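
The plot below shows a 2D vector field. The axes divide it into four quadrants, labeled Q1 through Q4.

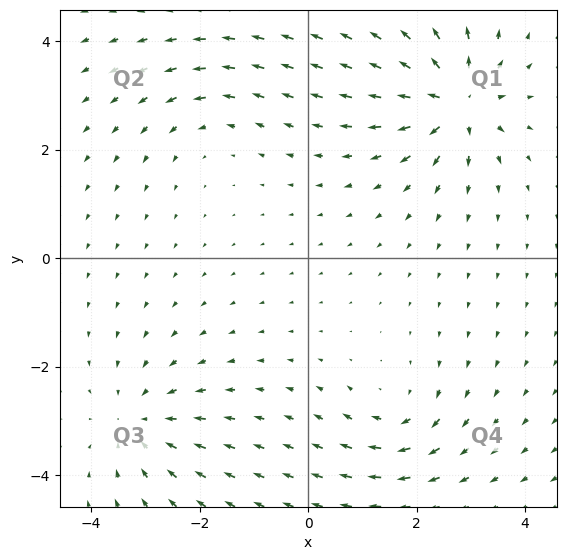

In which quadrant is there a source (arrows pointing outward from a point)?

Q1

The source sits at approximately (2.7, 2.9), which lies in quadrant Q1. The divergence there is about +7, positive as expected for a source.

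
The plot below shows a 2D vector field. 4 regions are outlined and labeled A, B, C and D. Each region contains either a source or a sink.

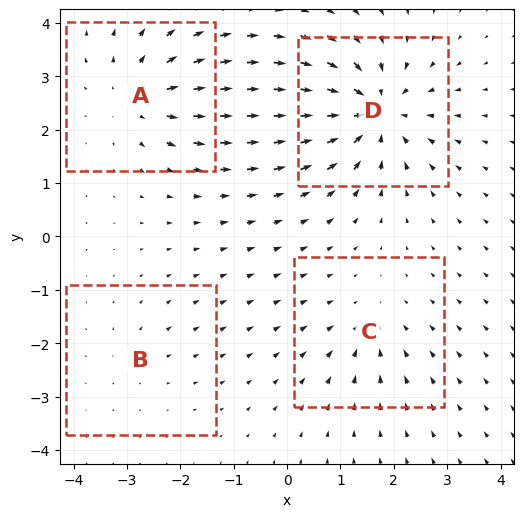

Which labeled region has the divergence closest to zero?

B

Divergence at each region's feature centre — A: about +5, B: about +2, C: about -3, D: about -7. Region B is closest to zero.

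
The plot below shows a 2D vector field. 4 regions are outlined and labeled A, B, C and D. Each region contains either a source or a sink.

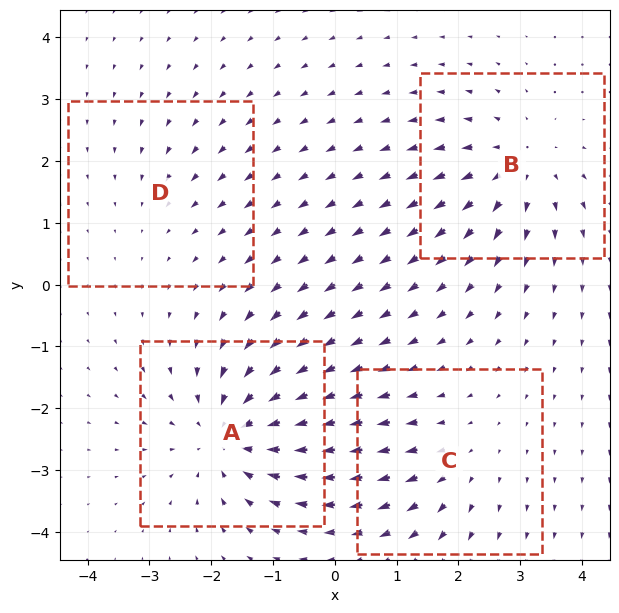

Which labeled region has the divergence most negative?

A

Divergence at each region's feature centre — A: about -6, B: about +5, C: about +3, D: about -2. Region A is most negative.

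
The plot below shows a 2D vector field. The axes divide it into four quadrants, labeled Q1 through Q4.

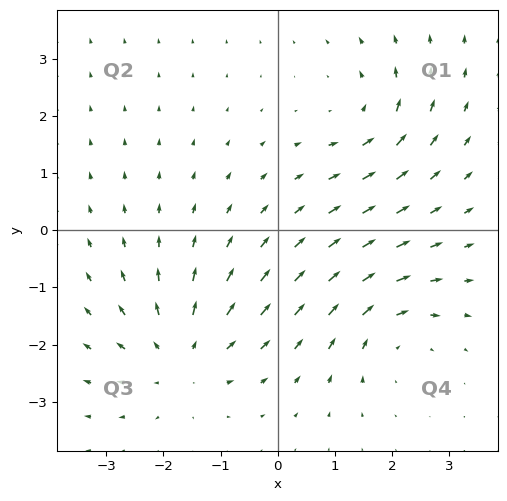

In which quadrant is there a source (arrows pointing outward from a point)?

The source sits at approximately (-1.7, -2.2), which lies in quadrant Q3. The divergence there is about +4, positive as expected for a source.

Q3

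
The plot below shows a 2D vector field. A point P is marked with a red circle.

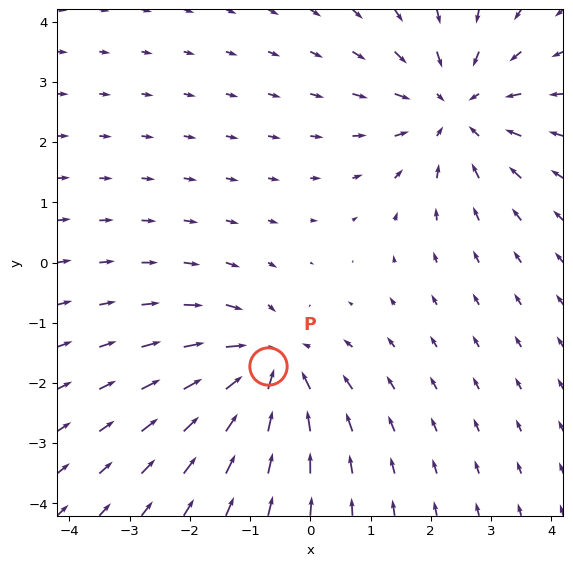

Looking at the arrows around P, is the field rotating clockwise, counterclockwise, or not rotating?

not rotating

Near P at (-0.7, -1.7) the arrows show no circulation. The curl there is ≈0.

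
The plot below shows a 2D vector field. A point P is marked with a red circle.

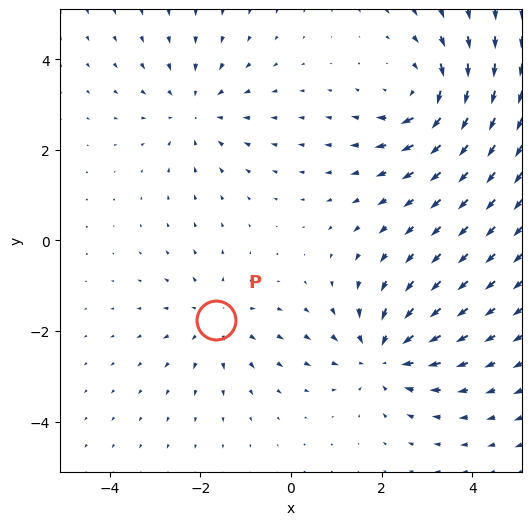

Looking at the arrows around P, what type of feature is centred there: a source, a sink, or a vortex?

At P (-1.6, -1.8) the arrows spread outward. Divergence about +3, curl ≈0 — positive divergence with near-zero curl is a source.

source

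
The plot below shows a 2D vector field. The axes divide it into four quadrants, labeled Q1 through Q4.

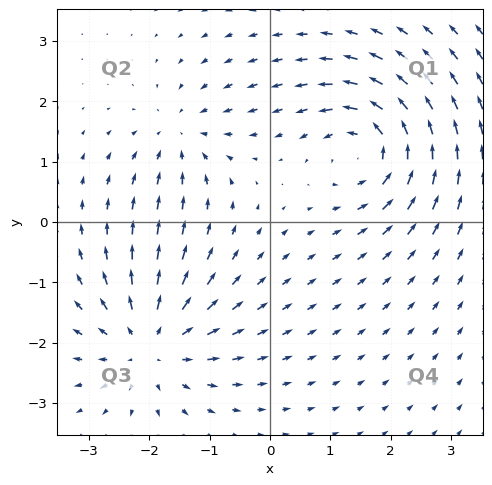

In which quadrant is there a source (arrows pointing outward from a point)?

Q3

The source sits at approximately (-2.0, -2.0), which lies in quadrant Q3. The divergence there is about +5, positive as expected for a source.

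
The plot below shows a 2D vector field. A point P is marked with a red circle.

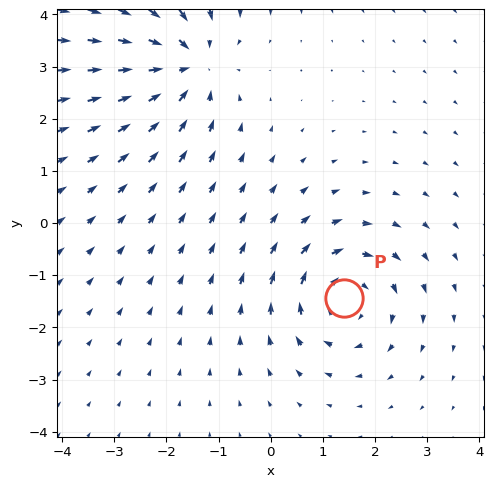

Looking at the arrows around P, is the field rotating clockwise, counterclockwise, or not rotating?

clockwise

Near P at (1.4, -1.4) the arrows circulate clockwise. The curl (z-component) there is about -3; negative curl means clockwise rotation.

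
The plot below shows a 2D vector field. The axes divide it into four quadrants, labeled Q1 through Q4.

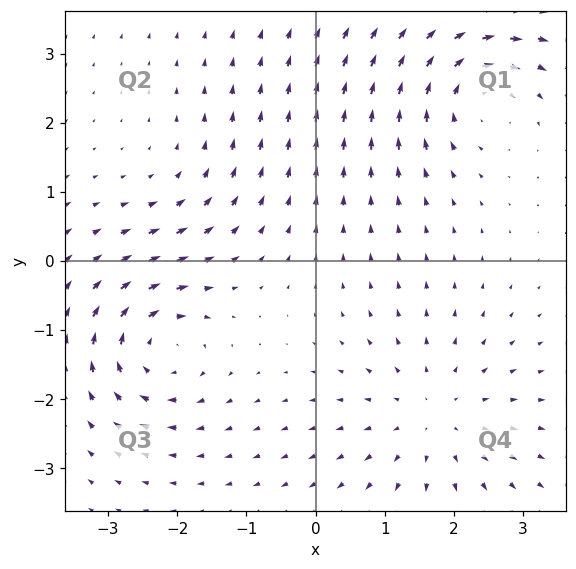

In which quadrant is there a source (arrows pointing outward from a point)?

The source sits at approximately (1.7, -2.2), which lies in quadrant Q4. The divergence there is about +4, positive as expected for a source.

Q4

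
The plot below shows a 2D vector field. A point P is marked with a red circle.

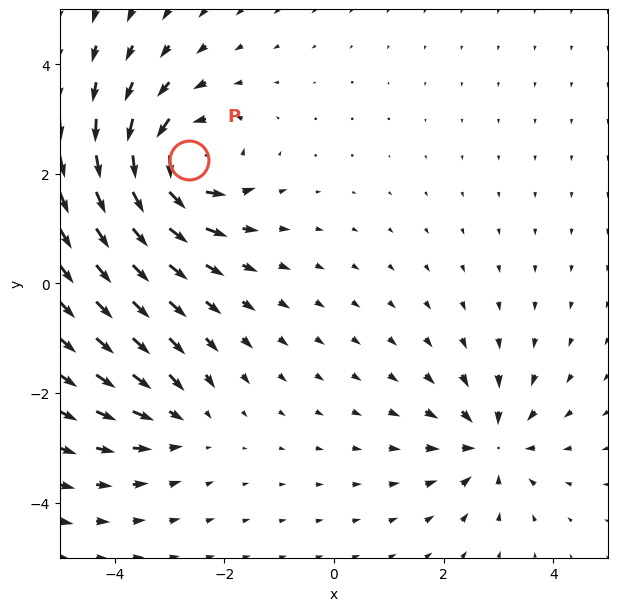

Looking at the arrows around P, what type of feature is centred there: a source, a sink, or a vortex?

At P (-2.6, 2.3) the arrows circulate counterclockwise. Divergence ≈0, curl about +6 — near-zero divergence with nonzero curl is a vortex.

vortex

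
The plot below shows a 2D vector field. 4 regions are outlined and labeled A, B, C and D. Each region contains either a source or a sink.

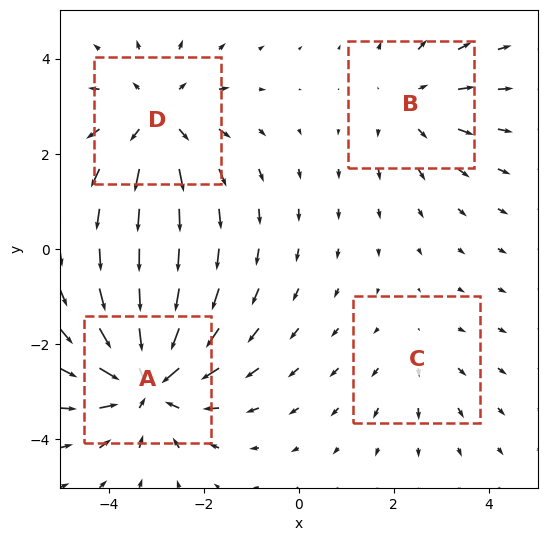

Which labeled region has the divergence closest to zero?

Divergence at each region's feature centre — A: about -6, B: about +3, C: about +2, D: about +4. Region C is closest to zero.

C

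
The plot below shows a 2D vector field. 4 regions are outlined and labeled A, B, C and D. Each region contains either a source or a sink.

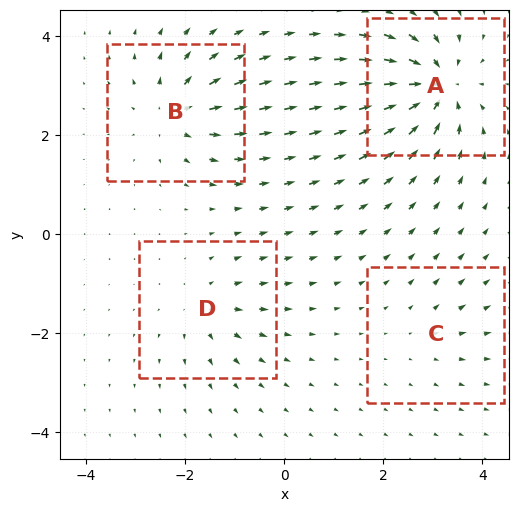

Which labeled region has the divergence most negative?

A

Divergence at each region's feature centre — A: about -9, B: about +6, C: about +2, D: about +4. Region A is most negative.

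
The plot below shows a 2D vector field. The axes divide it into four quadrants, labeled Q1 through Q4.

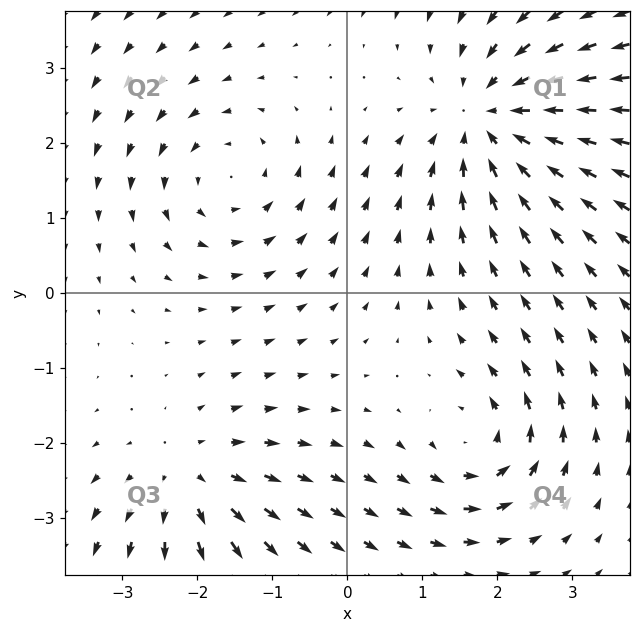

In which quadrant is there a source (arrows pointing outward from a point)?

The source sits at approximately (-2.1, -2.5), which lies in quadrant Q3. The divergence there is about +4, positive as expected for a source.

Q3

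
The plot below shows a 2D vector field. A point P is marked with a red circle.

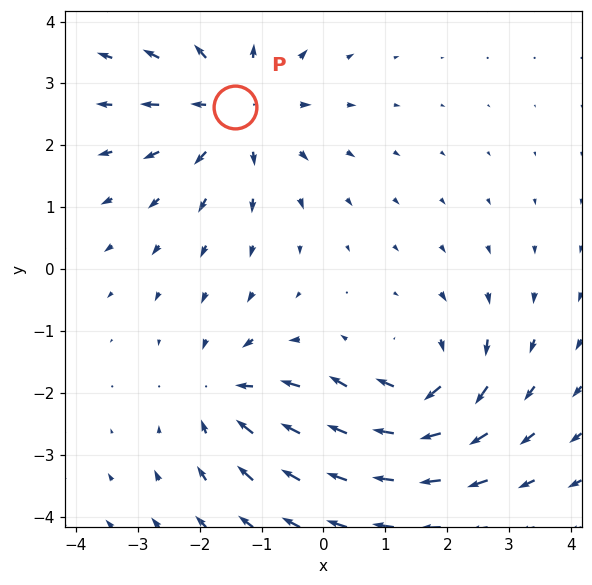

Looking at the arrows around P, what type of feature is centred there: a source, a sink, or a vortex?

source

At P (-1.4, 2.6) the arrows spread outward. Divergence about +4, curl ≈0 — positive divergence with near-zero curl is a source.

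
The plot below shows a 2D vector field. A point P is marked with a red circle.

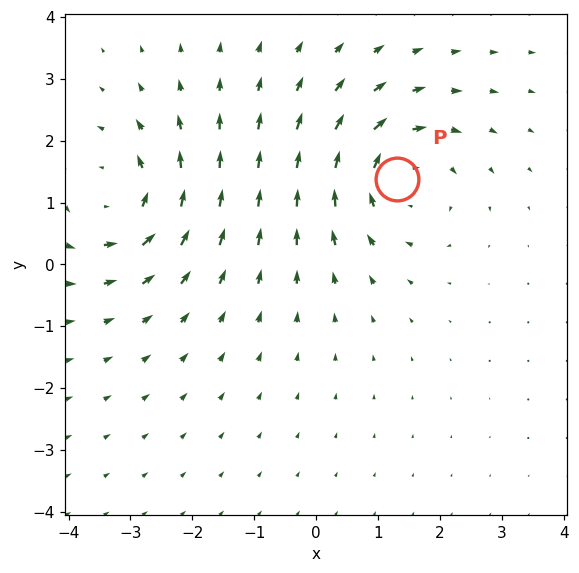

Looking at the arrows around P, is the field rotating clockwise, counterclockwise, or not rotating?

clockwise

Near P at (1.3, 1.4) the arrows circulate clockwise. The curl (z-component) there is about -5; negative curl means clockwise rotation.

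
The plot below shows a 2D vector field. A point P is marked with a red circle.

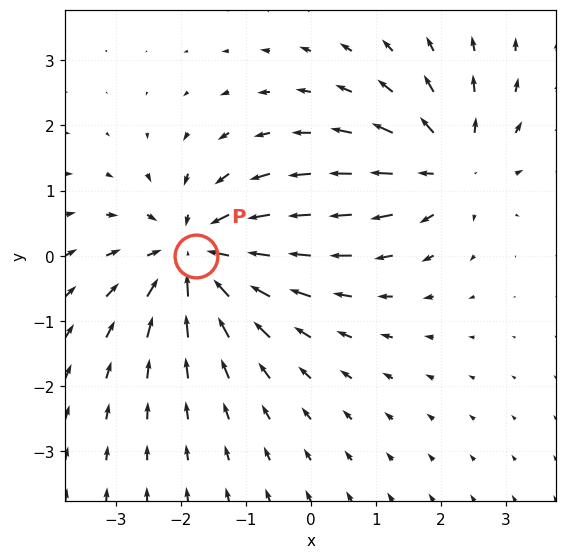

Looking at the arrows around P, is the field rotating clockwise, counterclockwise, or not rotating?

not rotating

Near P at (-1.8, -0.0) the arrows show no circulation. The curl there is ≈0.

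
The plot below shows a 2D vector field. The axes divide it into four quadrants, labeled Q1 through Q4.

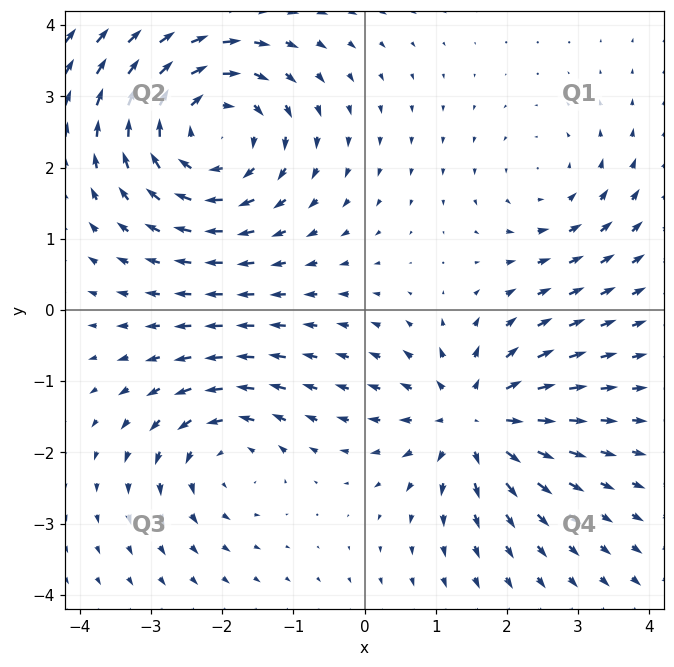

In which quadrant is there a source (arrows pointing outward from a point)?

The source sits at approximately (1.5, -1.5), which lies in quadrant Q4. The divergence there is about +4, positive as expected for a source.

Q4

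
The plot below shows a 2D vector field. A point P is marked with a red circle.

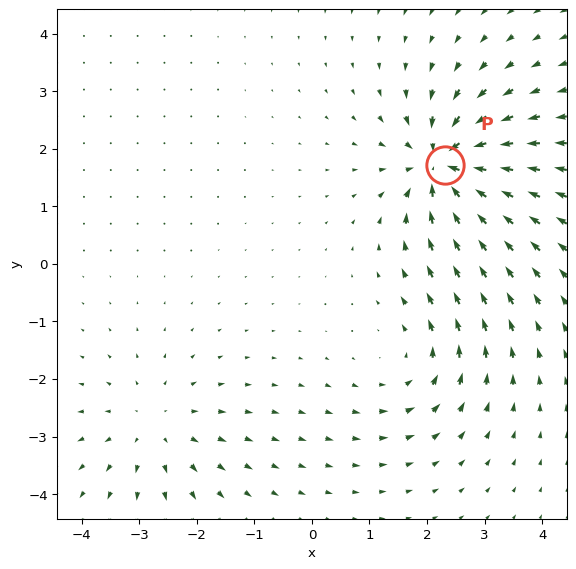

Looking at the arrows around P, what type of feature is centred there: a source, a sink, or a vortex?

At P (2.3, 1.7) the arrows converge inward. Divergence about -7, curl ≈0 — negative divergence with near-zero curl is a sink.

sink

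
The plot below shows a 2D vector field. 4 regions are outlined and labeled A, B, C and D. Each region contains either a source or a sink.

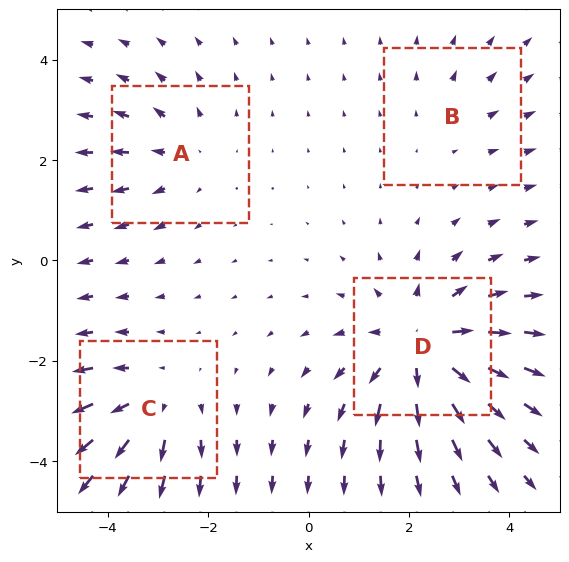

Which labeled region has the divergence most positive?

Divergence at each region's feature centre — A: about +3, B: about +2, C: about +4, D: about +6. Region D is most positive.

D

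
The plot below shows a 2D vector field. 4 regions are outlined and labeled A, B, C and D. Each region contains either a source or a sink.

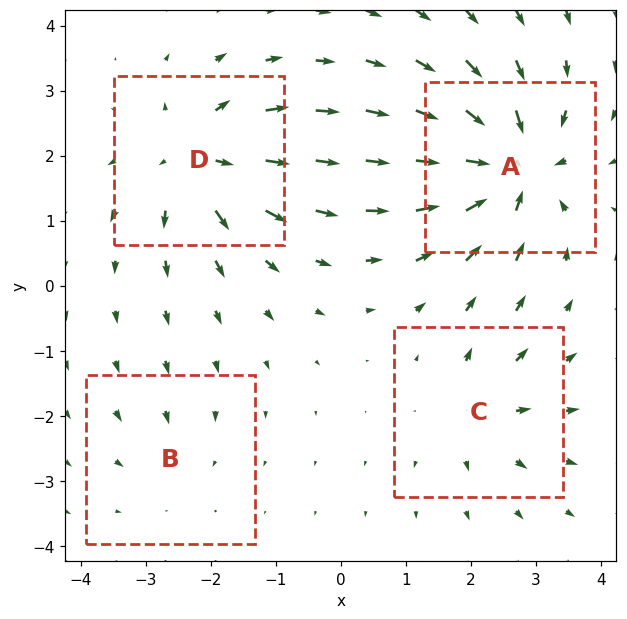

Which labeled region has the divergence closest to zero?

Divergence at each region's feature centre — A: about -9, B: about -2, C: about +4, D: about +6. Region B is closest to zero.

B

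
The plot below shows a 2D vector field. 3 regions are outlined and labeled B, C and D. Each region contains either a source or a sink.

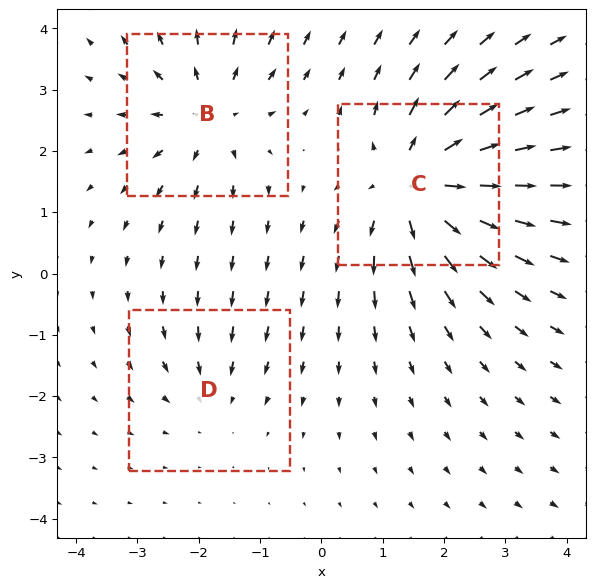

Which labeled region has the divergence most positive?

Divergence at each region's feature centre — B: about +3, C: about +5, D: about -2. Region C is most positive.

C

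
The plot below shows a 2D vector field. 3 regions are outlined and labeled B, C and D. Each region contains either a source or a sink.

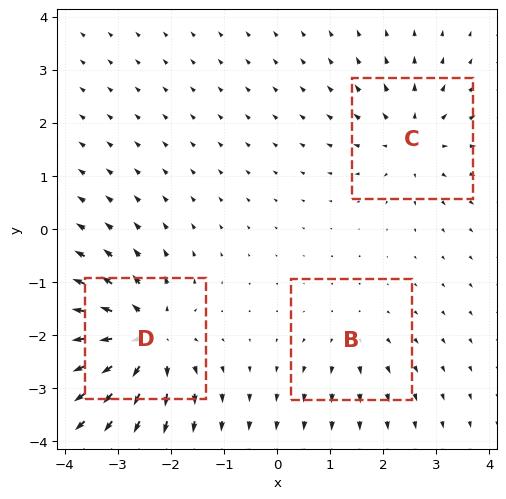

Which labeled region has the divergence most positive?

Divergence at each region's feature centre — B: about +2, C: about +4, D: about +6. Region D is most positive.

D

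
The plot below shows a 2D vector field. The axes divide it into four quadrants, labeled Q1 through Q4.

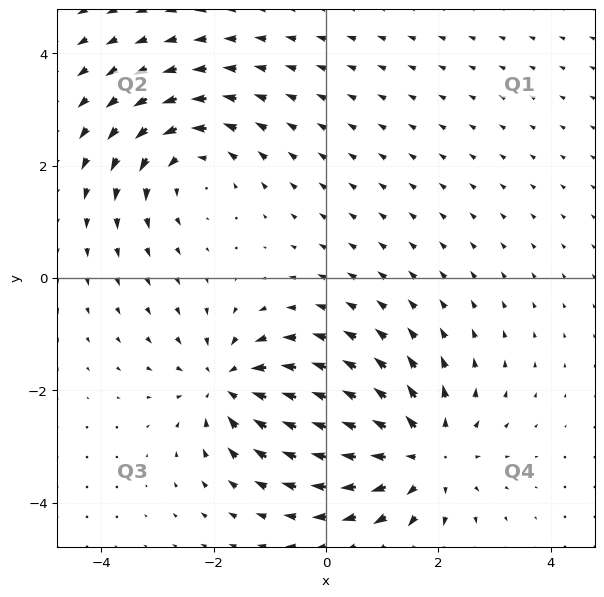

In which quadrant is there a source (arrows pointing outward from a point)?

The source sits at approximately (1.7, -3.1), which lies in quadrant Q4. The divergence there is about +4, positive as expected for a source.

Q4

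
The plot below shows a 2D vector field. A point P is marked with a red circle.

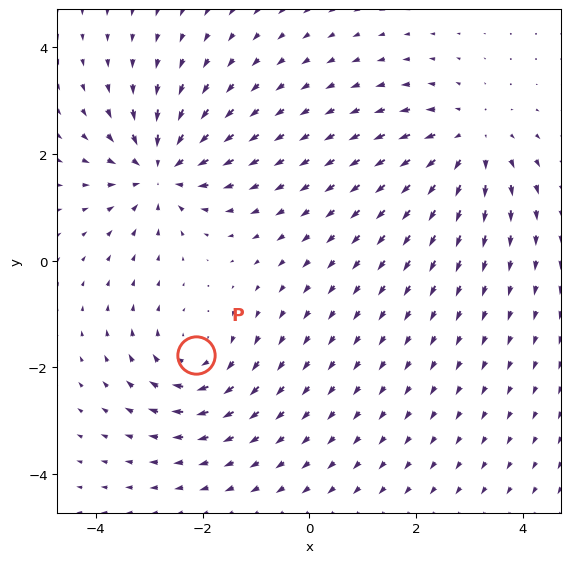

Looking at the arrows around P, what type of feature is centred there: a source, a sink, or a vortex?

vortex

At P (-2.1, -1.8) the arrows circulate clockwise. Divergence ≈0, curl about -4 — near-zero divergence with nonzero curl is a vortex.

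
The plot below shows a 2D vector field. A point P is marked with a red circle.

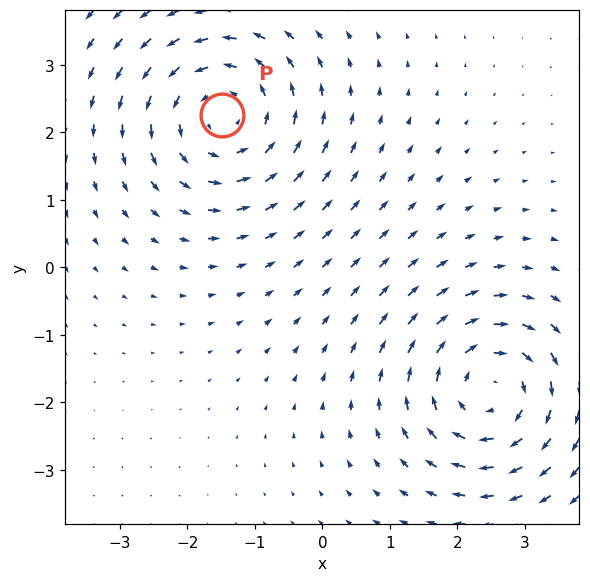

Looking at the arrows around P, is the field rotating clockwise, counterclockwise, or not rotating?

counterclockwise

Near P at (-1.5, 2.2) the arrows circulate counterclockwise. The curl (z-component) there is about +3; positive curl means counterclockwise rotation.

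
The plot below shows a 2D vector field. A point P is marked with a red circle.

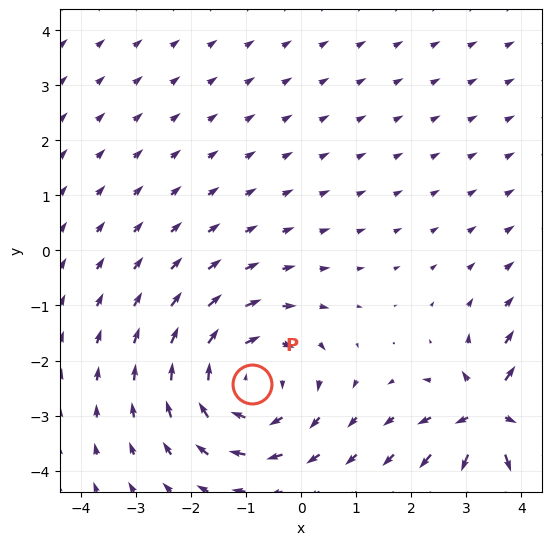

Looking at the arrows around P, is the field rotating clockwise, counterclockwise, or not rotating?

clockwise

Near P at (-0.9, -2.4) the arrows circulate clockwise. The curl (z-component) there is about -3; negative curl means clockwise rotation.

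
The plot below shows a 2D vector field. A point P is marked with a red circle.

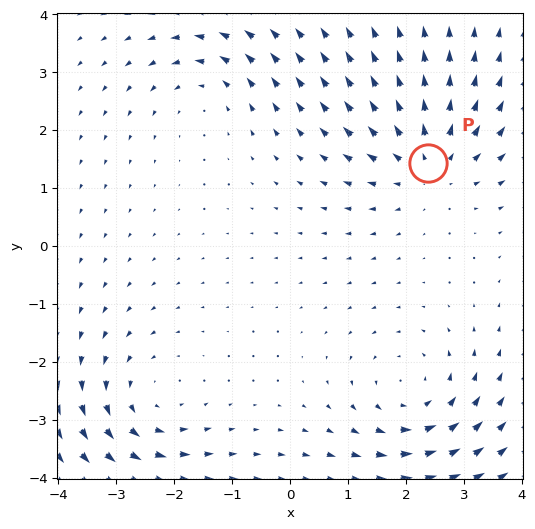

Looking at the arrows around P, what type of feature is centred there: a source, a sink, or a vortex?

source

At P (2.4, 1.4) the arrows spread outward. Divergence about +4, curl ≈0 — positive divergence with near-zero curl is a source.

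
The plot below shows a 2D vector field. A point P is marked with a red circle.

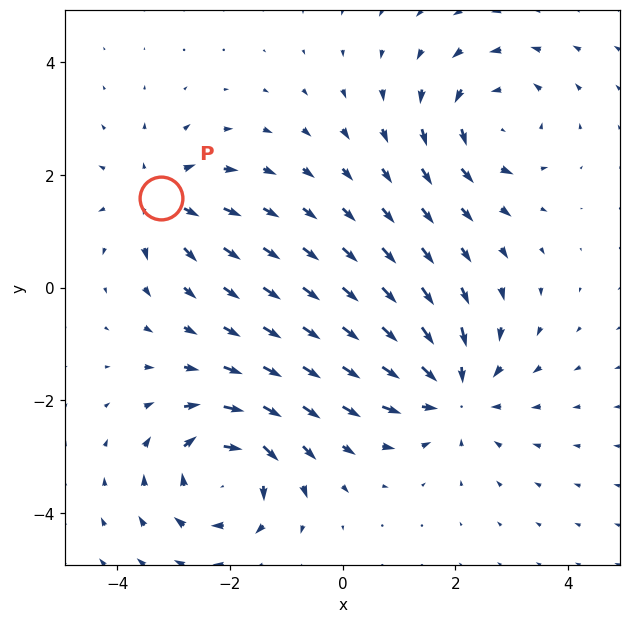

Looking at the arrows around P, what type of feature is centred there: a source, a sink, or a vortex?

source

At P (-3.2, 1.6) the arrows spread outward. Divergence about +4, curl ≈0 — positive divergence with near-zero curl is a source.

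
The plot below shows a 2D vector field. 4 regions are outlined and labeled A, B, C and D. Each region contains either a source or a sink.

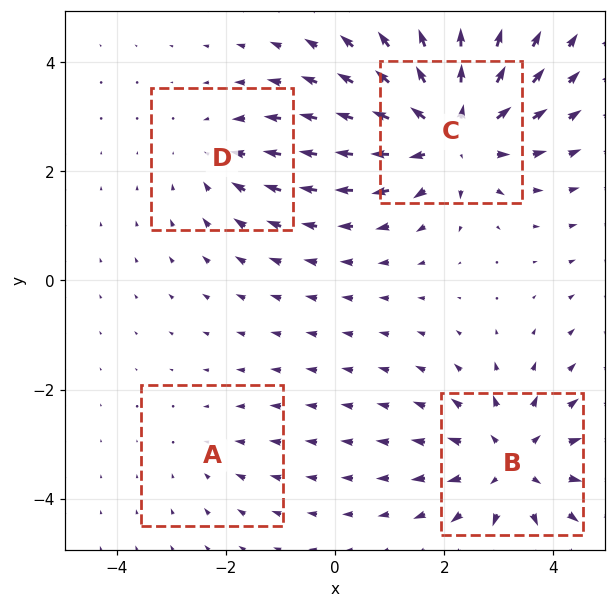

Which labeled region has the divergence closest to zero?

Divergence at each region's feature centre — A: about -2, B: about +5, C: about +6, D: about -3. Region A is closest to zero.

A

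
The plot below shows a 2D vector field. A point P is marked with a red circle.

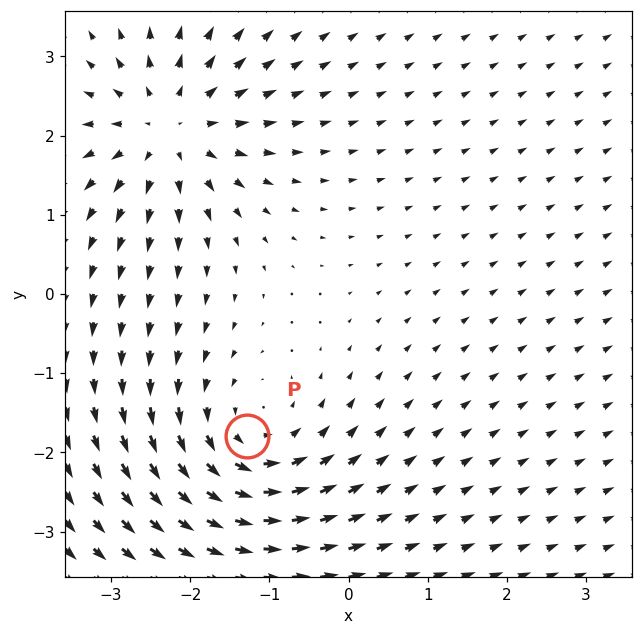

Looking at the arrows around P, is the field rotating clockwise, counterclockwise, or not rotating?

Near P at (-1.3, -1.8) the arrows circulate counterclockwise. The curl (z-component) there is about +3; positive curl means counterclockwise rotation.

counterclockwise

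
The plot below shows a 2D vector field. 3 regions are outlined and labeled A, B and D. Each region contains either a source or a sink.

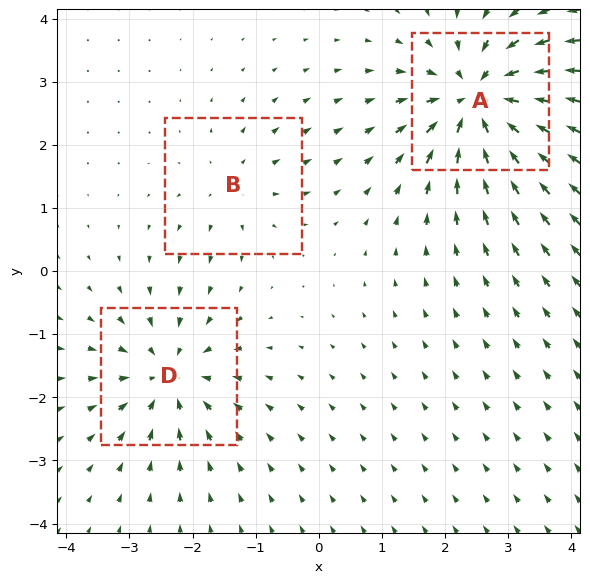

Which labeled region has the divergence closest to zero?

B

Divergence at each region's feature centre — A: about -6, B: about +2, D: about -4. Region B is closest to zero.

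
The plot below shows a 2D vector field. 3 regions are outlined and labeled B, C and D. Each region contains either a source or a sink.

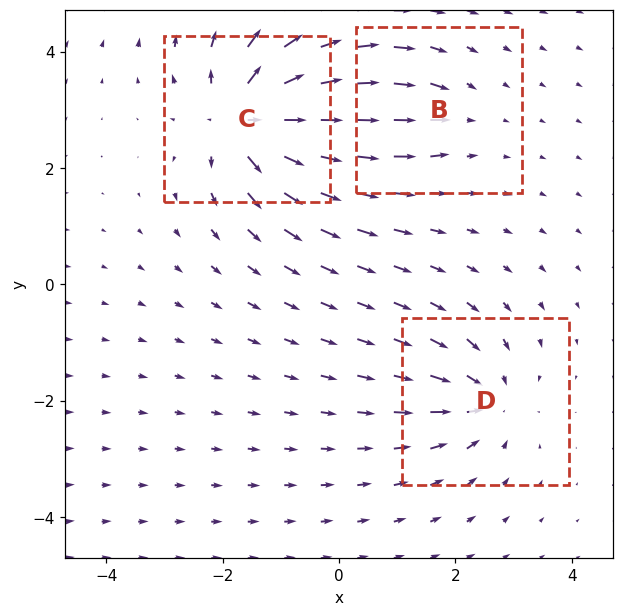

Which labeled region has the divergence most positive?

C

Divergence at each region's feature centre — B: about -2, C: about +6, D: about -4. Region C is most positive.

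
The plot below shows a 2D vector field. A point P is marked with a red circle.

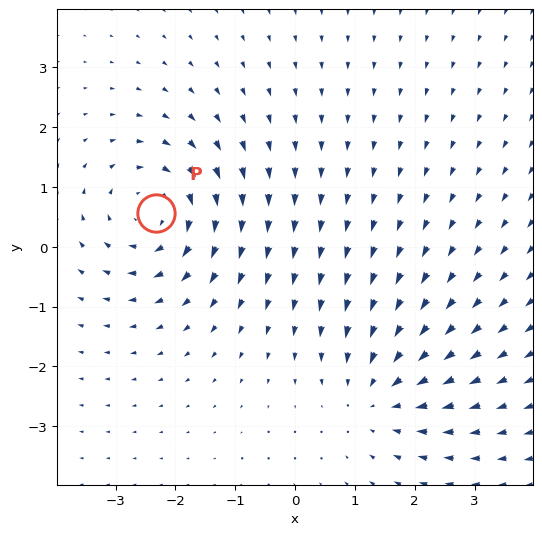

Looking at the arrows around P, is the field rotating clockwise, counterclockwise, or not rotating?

clockwise

Near P at (-2.3, 0.6) the arrows circulate clockwise. The curl (z-component) there is about -4; negative curl means clockwise rotation.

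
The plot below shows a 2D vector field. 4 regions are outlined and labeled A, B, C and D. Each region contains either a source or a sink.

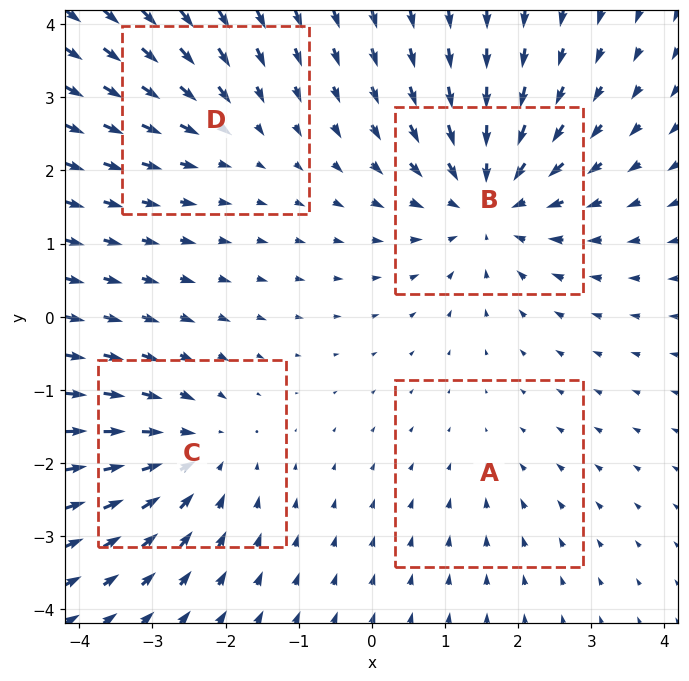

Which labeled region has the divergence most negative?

B

Divergence at each region's feature centre — A: about -2, B: about -6, C: about -4, D: about -3. Region B is most negative.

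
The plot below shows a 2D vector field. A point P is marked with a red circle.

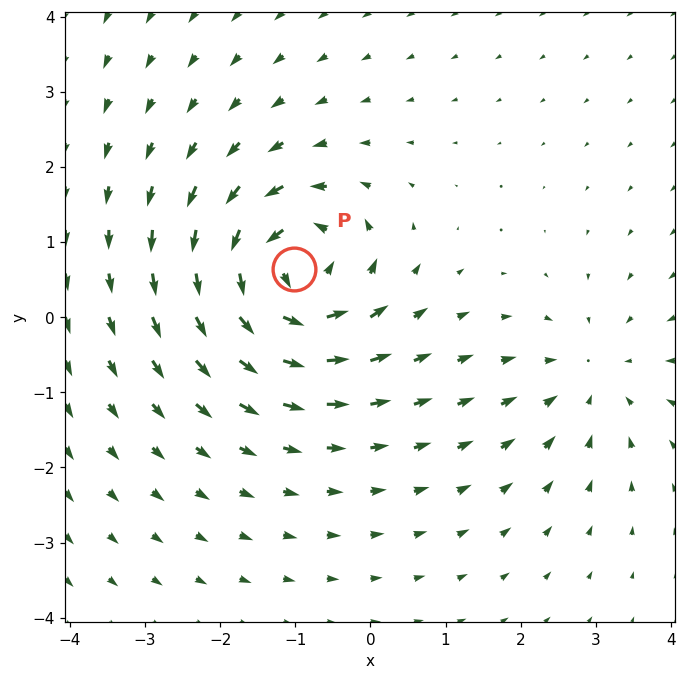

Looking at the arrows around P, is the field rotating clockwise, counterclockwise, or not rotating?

Near P at (-1.0, 0.6) the arrows circulate counterclockwise. The curl (z-component) there is about +6; positive curl means counterclockwise rotation.

counterclockwise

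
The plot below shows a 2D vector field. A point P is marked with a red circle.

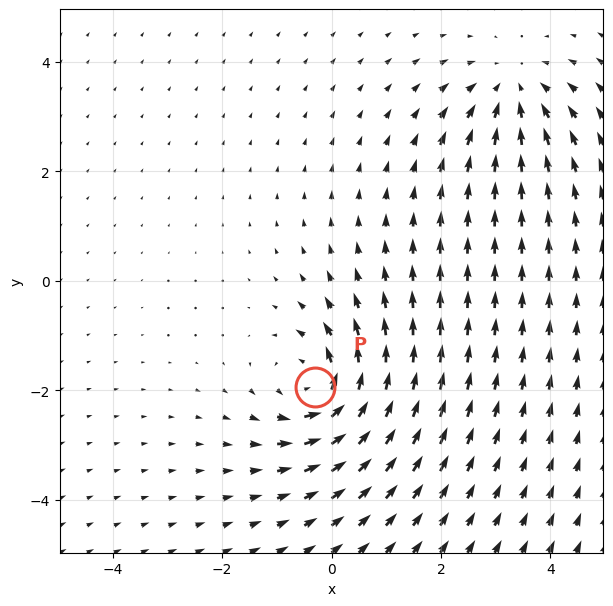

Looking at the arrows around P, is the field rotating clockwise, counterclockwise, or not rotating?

Near P at (-0.3, -1.9) the arrows circulate counterclockwise. The curl (z-component) there is about +5; positive curl means counterclockwise rotation.

counterclockwise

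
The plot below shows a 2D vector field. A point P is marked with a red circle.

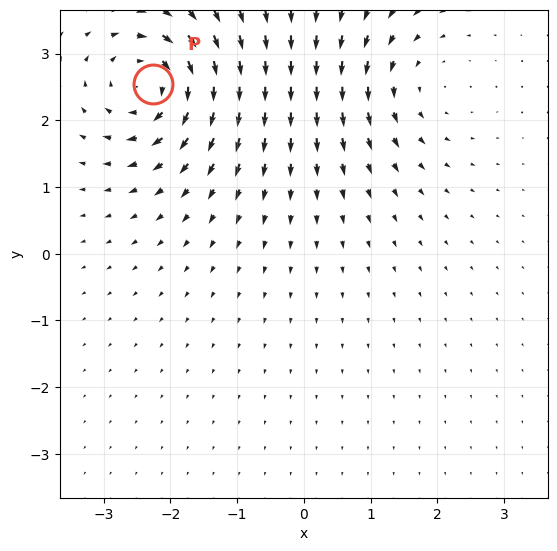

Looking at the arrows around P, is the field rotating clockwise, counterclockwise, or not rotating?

clockwise

Near P at (-2.3, 2.5) the arrows circulate clockwise. The curl (z-component) there is about -6; negative curl means clockwise rotation.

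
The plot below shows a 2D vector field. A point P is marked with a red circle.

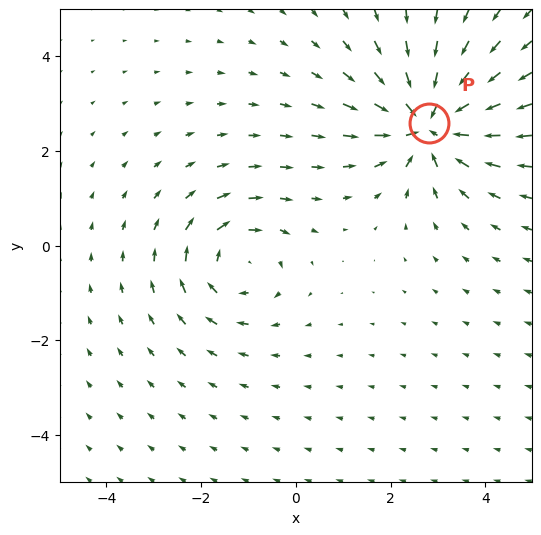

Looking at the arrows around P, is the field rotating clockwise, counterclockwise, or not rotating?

not rotating

Near P at (2.8, 2.6) the arrows show no circulation. The curl there is ≈0.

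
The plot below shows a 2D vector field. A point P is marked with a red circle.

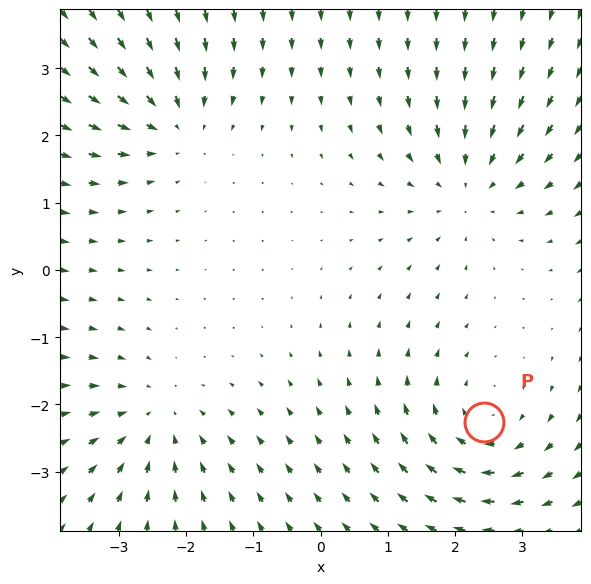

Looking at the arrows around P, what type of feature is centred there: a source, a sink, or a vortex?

At P (2.4, -2.3) the arrows circulate clockwise. Divergence ≈0, curl about -5 — near-zero divergence with nonzero curl is a vortex.

vortex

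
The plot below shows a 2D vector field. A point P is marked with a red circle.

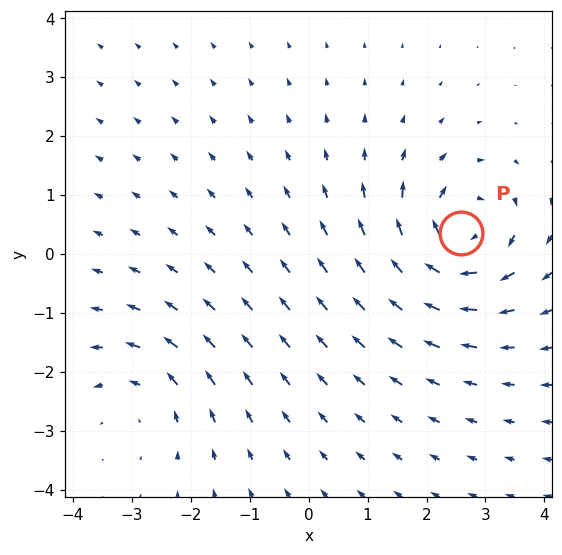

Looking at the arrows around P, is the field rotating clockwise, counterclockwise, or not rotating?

clockwise

Near P at (2.6, 0.3) the arrows circulate clockwise. The curl (z-component) there is about -5; negative curl means clockwise rotation.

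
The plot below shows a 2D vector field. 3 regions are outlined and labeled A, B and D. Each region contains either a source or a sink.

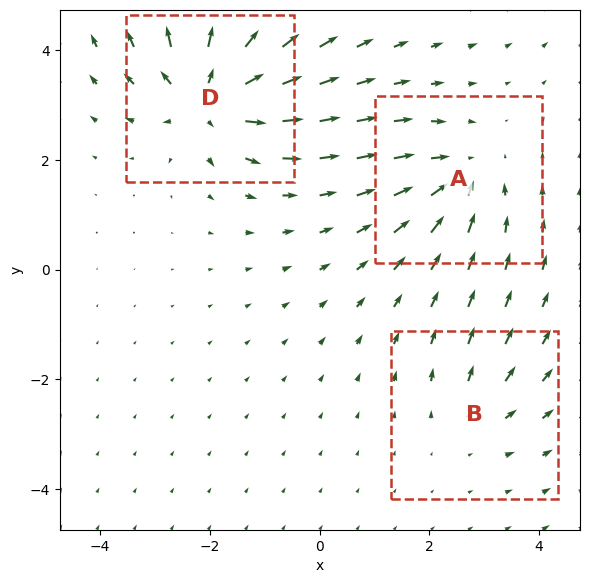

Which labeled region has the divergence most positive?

D

Divergence at each region's feature centre — A: about -3, B: about +2, D: about +5. Region D is most positive.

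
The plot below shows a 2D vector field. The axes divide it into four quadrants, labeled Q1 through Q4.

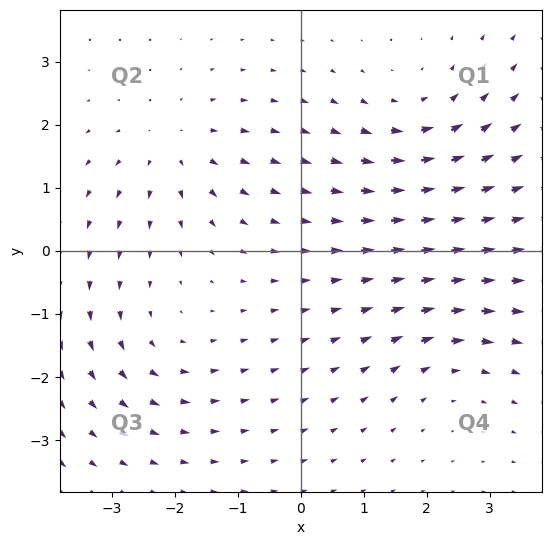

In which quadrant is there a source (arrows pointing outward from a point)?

Q2

The source sits at approximately (-2.0, 1.7), which lies in quadrant Q2. The divergence there is about +4, positive as expected for a source.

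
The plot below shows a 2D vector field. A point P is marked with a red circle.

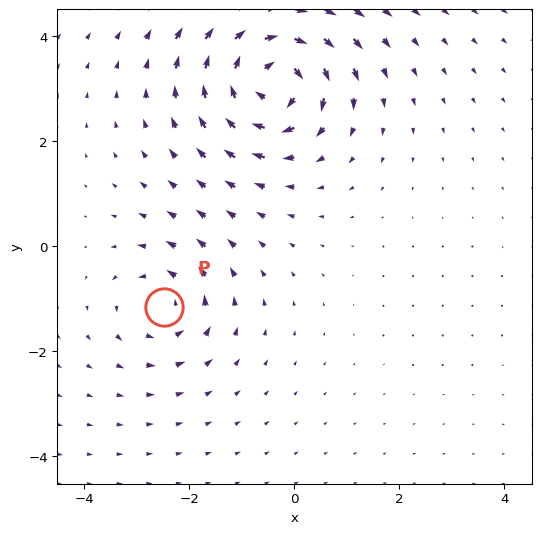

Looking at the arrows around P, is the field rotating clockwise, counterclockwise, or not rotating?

Near P at (-2.5, -1.2) the arrows circulate counterclockwise. The curl (z-component) there is about +3; positive curl means counterclockwise rotation.

counterclockwise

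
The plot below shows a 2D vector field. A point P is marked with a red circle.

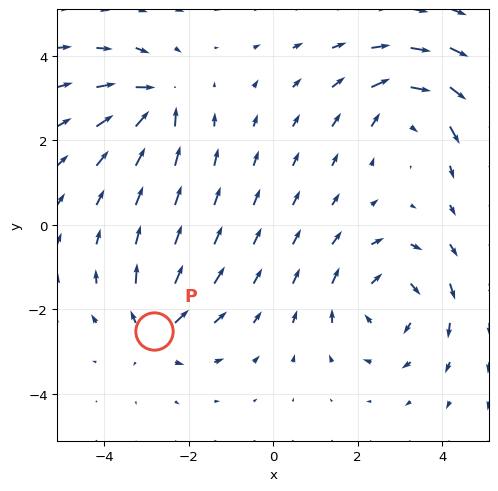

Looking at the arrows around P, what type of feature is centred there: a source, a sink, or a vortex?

At P (-2.8, -2.5) the arrows spread outward. Divergence about +4, curl ≈0 — positive divergence with near-zero curl is a source.

source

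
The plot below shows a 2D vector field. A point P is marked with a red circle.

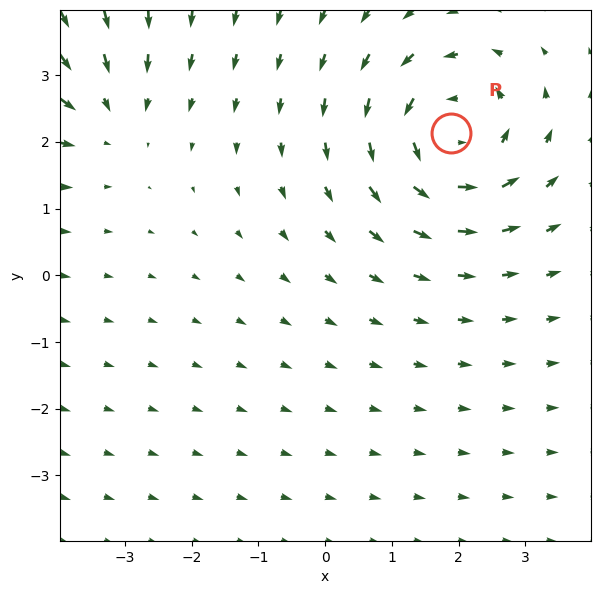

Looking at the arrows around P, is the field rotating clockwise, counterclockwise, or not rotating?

Near P at (1.9, 2.1) the arrows circulate counterclockwise. The curl (z-component) there is about +5; positive curl means counterclockwise rotation.

counterclockwise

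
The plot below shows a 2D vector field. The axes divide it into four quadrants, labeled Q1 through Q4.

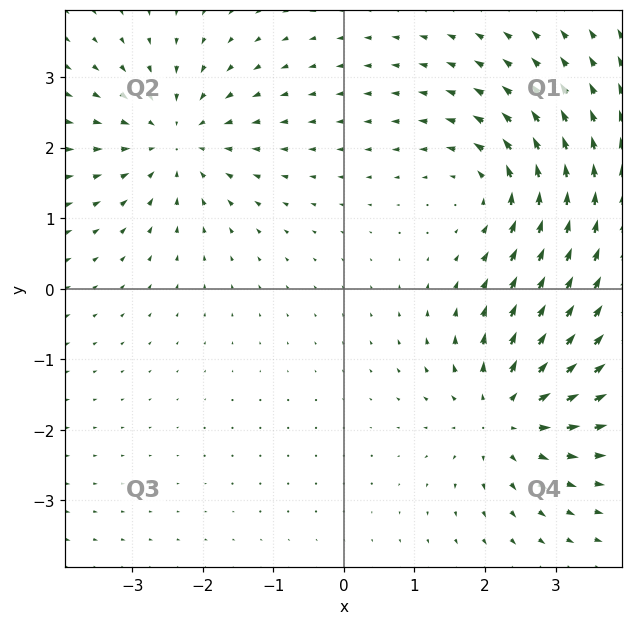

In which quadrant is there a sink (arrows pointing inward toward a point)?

Q2

The sink sits at approximately (-2.4, 2.1), which lies in quadrant Q2. The divergence there is about -4, negative as expected for a sink.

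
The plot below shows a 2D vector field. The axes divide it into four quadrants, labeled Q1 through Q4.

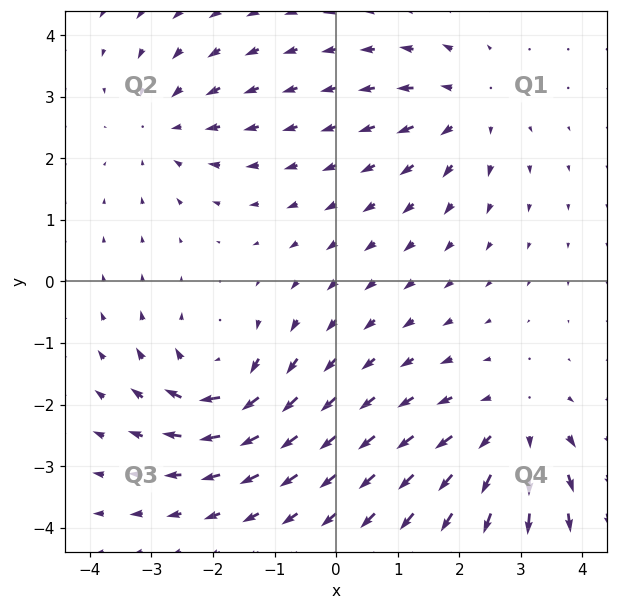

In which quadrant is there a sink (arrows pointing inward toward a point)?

The sink sits at approximately (-2.8, 2.5), which lies in quadrant Q2. The divergence there is about -3, negative as expected for a sink.

Q2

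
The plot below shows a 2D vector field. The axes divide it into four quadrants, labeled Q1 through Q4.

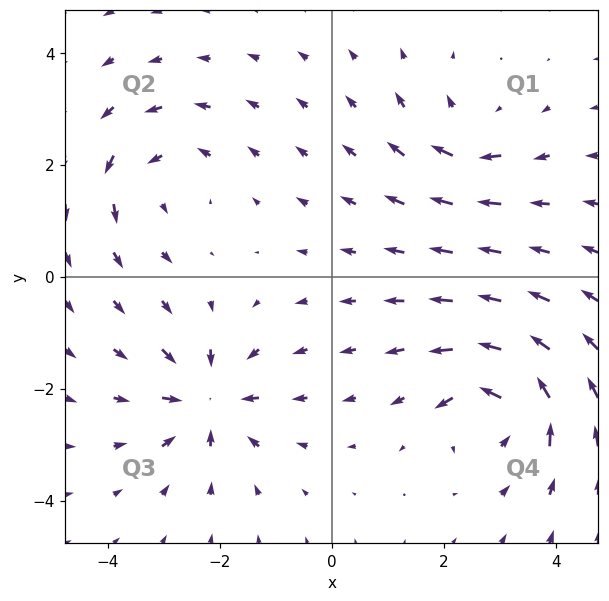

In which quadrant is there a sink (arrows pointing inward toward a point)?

The sink sits at approximately (-2.2, -2.2), which lies in quadrant Q3. The divergence there is about -6, negative as expected for a sink.

Q3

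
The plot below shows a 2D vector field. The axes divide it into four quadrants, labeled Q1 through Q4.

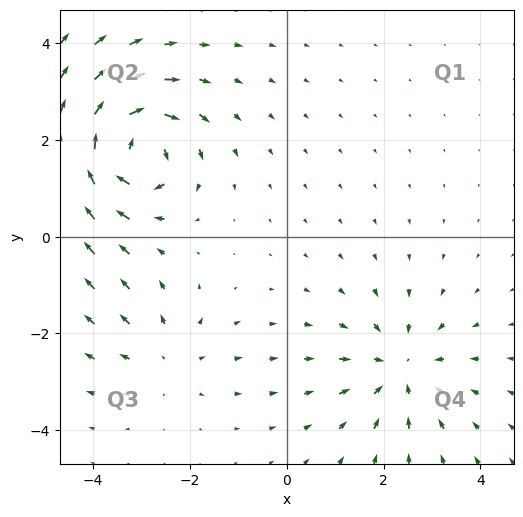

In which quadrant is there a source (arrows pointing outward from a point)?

Q3

The source sits at approximately (-2.5, -2.5), which lies in quadrant Q3. The divergence there is about +2, positive as expected for a source.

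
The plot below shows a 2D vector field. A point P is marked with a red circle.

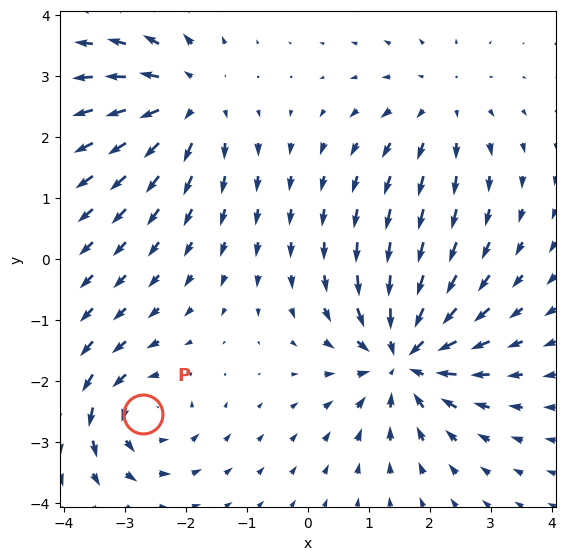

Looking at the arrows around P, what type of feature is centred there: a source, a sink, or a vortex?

At P (-2.7, -2.6) the arrows circulate counterclockwise. Divergence ≈0, curl about +4 — near-zero divergence with nonzero curl is a vortex.

vortex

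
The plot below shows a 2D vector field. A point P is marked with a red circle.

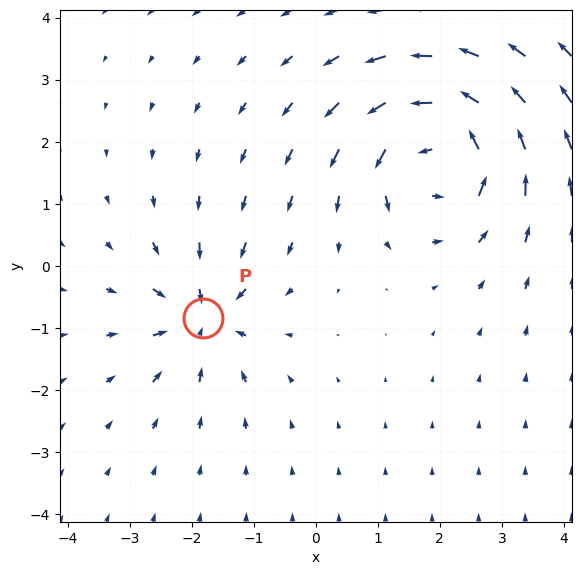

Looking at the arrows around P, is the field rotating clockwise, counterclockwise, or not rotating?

Near P at (-1.8, -0.8) the arrows show no circulation. The curl there is ≈0.

not rotating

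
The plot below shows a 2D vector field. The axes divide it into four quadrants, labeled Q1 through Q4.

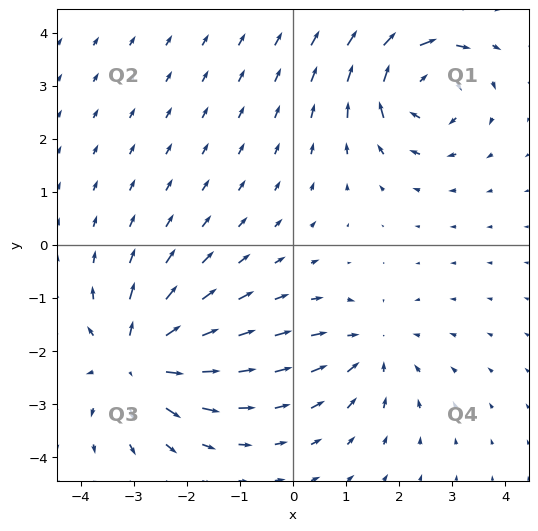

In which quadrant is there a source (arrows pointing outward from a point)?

The source sits at approximately (-2.9, -2.2), which lies in quadrant Q3. The divergence there is about +5, positive as expected for a source.

Q3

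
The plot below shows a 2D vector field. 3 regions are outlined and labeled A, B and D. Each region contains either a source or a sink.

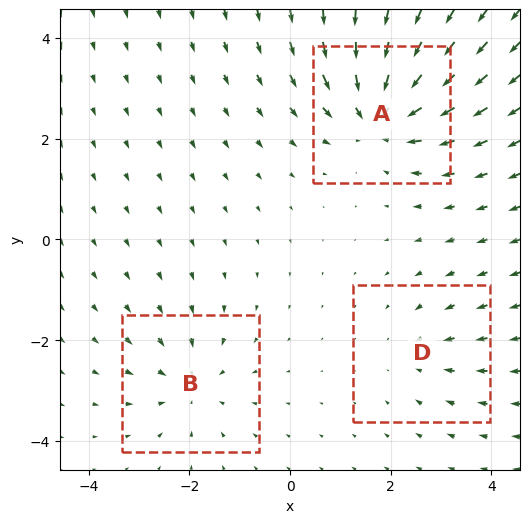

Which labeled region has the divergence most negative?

Divergence at each region's feature centre — A: about -5, B: about -3, D: about -2. Region A is most negative.

A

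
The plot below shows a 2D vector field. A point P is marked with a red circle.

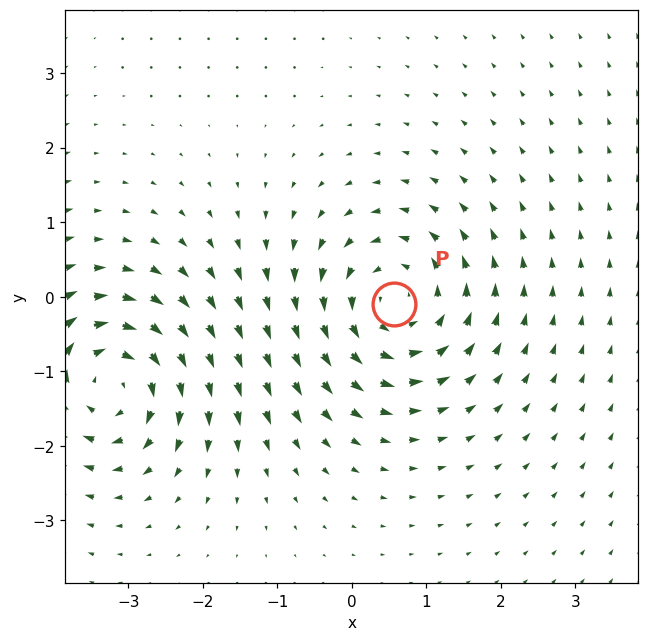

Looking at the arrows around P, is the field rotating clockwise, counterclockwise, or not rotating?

Near P at (0.6, -0.1) the arrows circulate counterclockwise. The curl (z-component) there is about +4; positive curl means counterclockwise rotation.

counterclockwise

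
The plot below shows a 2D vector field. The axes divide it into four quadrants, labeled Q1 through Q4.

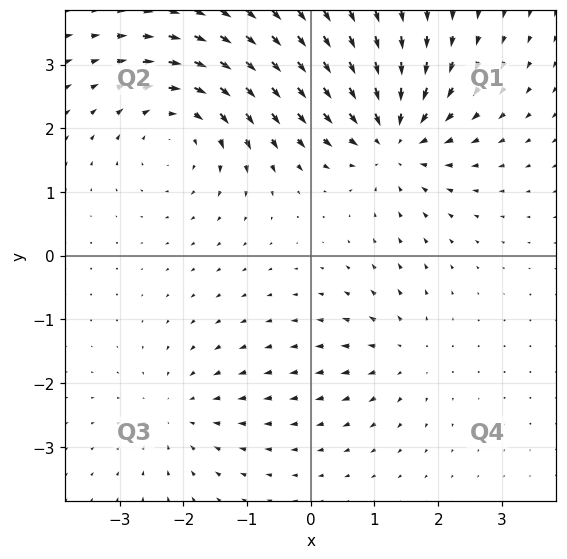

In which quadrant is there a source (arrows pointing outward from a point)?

Q4

The source sits at approximately (1.4, -1.5), which lies in quadrant Q4. The divergence there is about +3, positive as expected for a source.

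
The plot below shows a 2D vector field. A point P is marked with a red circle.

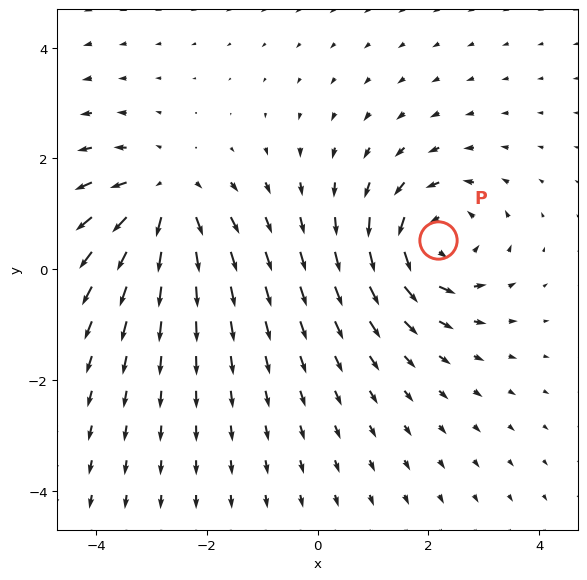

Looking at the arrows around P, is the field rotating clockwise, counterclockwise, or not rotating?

Near P at (2.2, 0.5) the arrows circulate counterclockwise. The curl (z-component) there is about +4; positive curl means counterclockwise rotation.

counterclockwise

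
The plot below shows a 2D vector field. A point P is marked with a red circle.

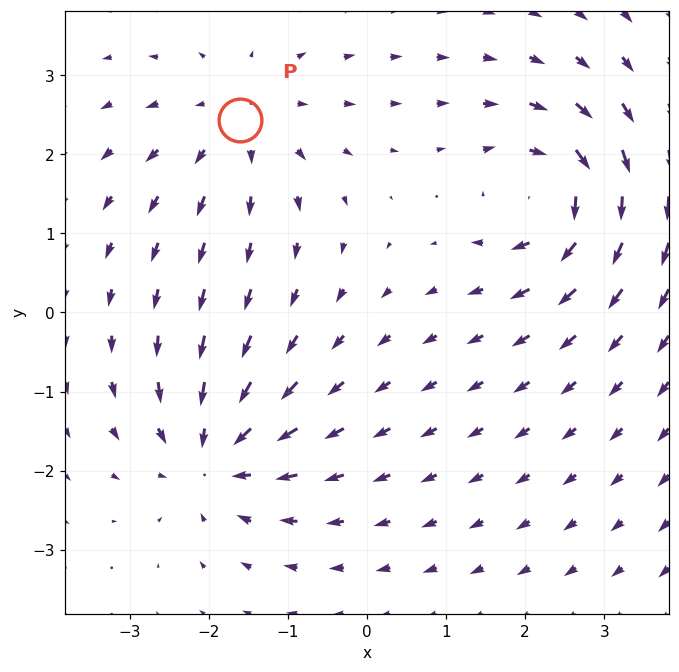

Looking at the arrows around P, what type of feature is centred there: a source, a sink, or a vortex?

At P (-1.6, 2.4) the arrows spread outward. Divergence about +3, curl ≈0 — positive divergence with near-zero curl is a source.

source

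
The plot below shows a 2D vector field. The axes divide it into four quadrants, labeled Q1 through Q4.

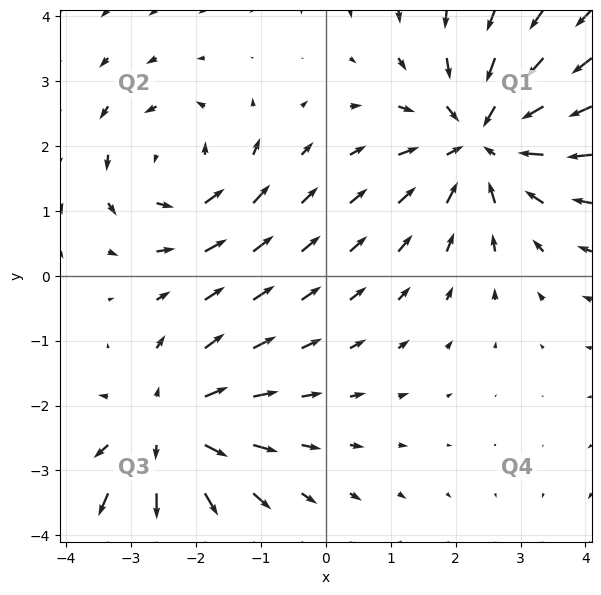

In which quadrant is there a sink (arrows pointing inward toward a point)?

Q1

The sink sits at approximately (2.4, 2.1), which lies in quadrant Q1. The divergence there is about -4, negative as expected for a sink.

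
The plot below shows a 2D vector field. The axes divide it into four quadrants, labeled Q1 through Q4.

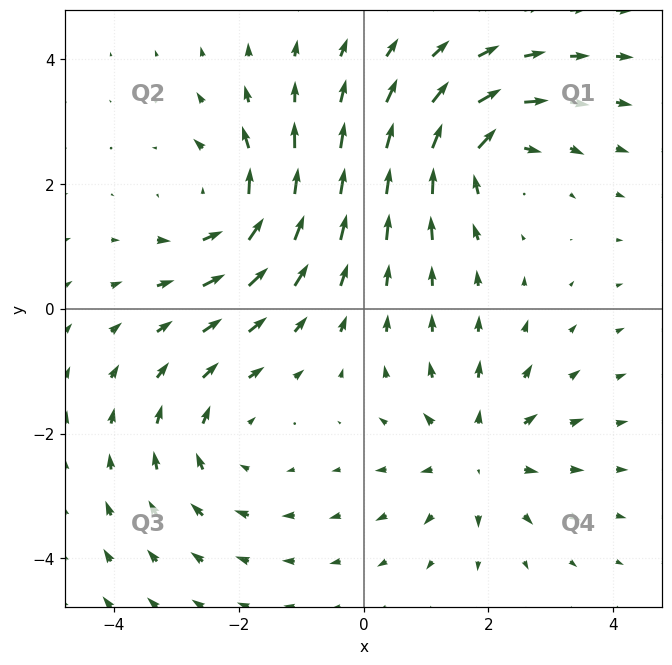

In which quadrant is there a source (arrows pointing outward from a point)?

Q4

The source sits at approximately (1.8, -2.3), which lies in quadrant Q4. The divergence there is about +3, positive as expected for a source.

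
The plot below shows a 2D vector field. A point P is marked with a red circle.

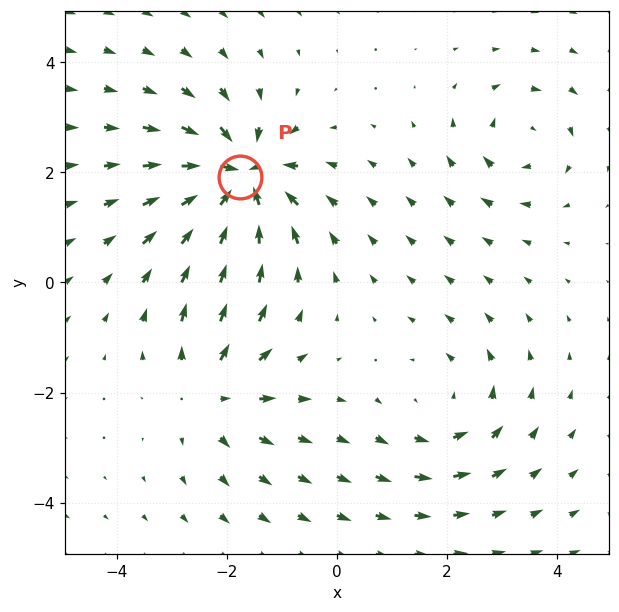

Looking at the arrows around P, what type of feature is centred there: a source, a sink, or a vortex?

At P (-1.8, 1.9) the arrows converge inward. Divergence about -7, curl ≈0 — negative divergence with near-zero curl is a sink.

sink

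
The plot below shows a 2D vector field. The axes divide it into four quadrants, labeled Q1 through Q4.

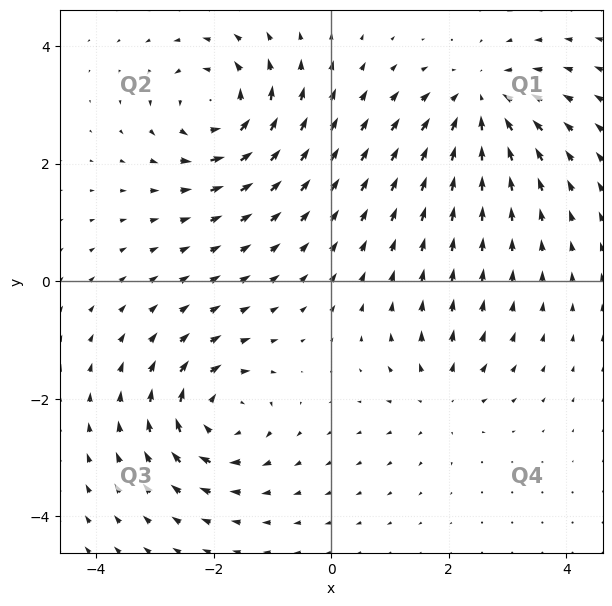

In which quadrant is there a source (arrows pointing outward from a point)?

Q4

The source sits at approximately (1.9, -2.0), which lies in quadrant Q4. The divergence there is about +4, positive as expected for a source.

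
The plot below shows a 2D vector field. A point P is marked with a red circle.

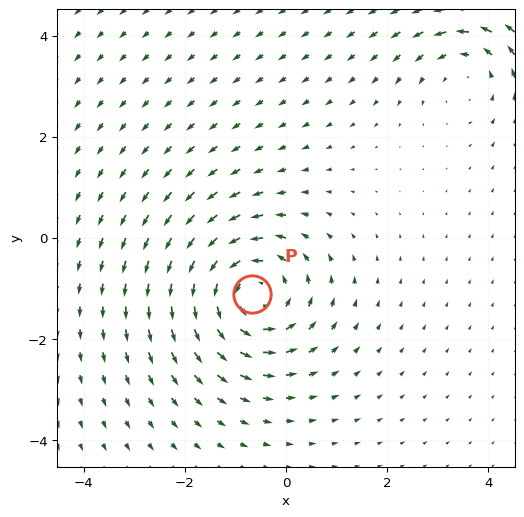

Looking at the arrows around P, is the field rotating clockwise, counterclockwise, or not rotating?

counterclockwise

Near P at (-0.7, -1.1) the arrows circulate counterclockwise. The curl (z-component) there is about +5; positive curl means counterclockwise rotation.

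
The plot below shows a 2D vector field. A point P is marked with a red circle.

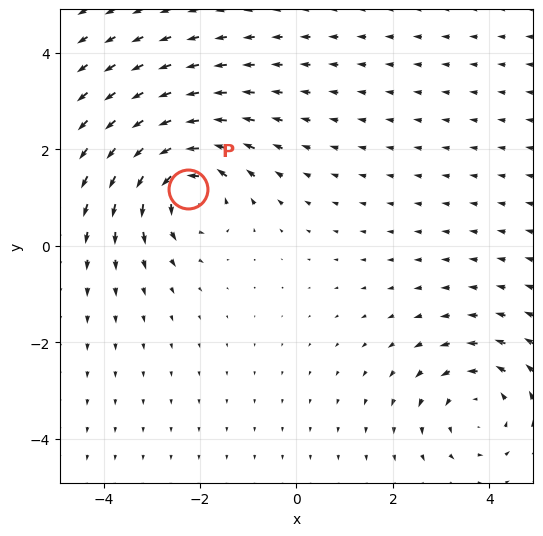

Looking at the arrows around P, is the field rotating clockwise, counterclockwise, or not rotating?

Near P at (-2.2, 1.2) the arrows circulate counterclockwise. The curl (z-component) there is about +4; positive curl means counterclockwise rotation.

counterclockwise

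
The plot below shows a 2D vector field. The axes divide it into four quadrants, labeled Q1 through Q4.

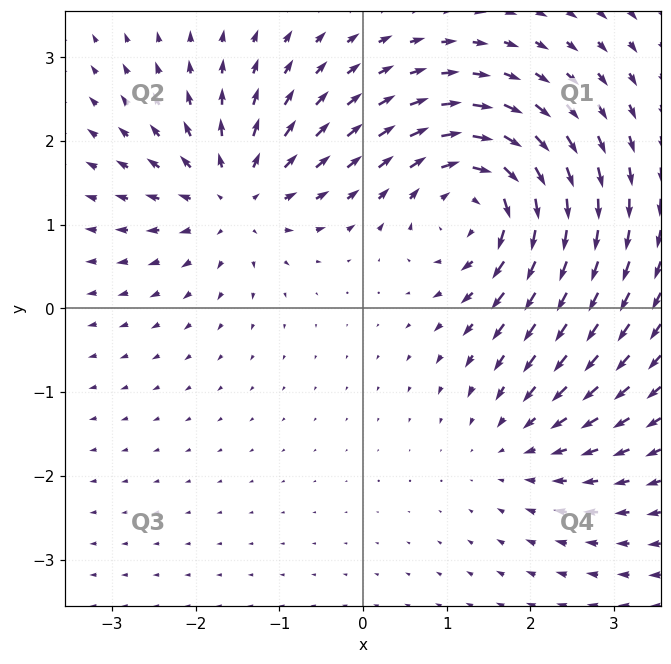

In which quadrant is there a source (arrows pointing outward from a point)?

The source sits at approximately (-1.5, 1.3), which lies in quadrant Q2. The divergence there is about +5, positive as expected for a source.

Q2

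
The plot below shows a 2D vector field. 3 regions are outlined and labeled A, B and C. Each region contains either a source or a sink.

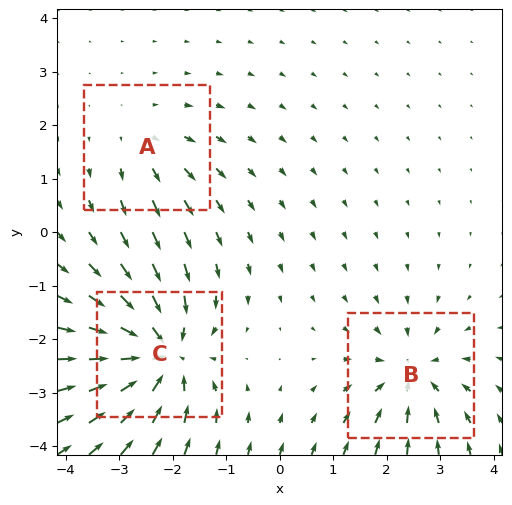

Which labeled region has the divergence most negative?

Divergence at each region's feature centre — A: about +2, B: about -4, C: about -6. Region C is most negative.

C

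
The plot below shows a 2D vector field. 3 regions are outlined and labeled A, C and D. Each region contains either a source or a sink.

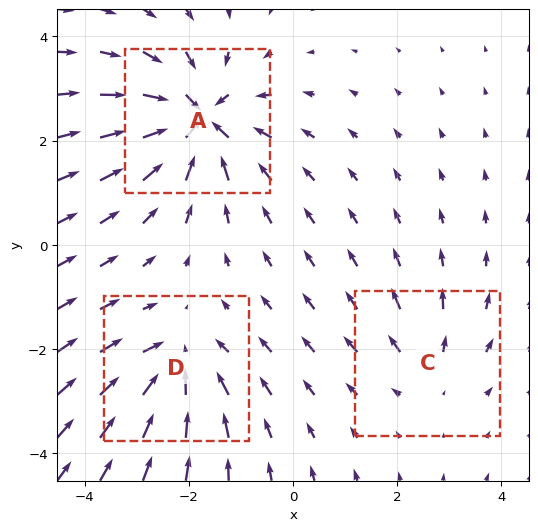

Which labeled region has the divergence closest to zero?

C

Divergence at each region's feature centre — A: about -6, C: about +2, D: about -4. Region C is closest to zero.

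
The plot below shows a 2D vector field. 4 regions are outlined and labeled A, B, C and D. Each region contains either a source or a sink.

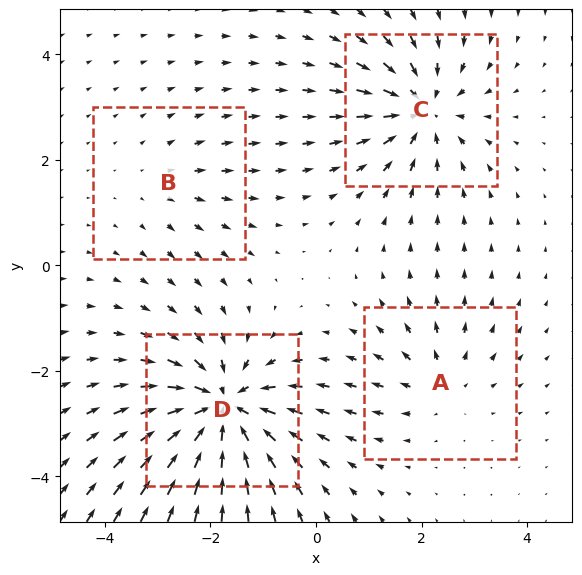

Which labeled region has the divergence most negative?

Divergence at each region's feature centre — A: about +3, B: about +2, C: about -6, D: about -8. Region D is most negative.

D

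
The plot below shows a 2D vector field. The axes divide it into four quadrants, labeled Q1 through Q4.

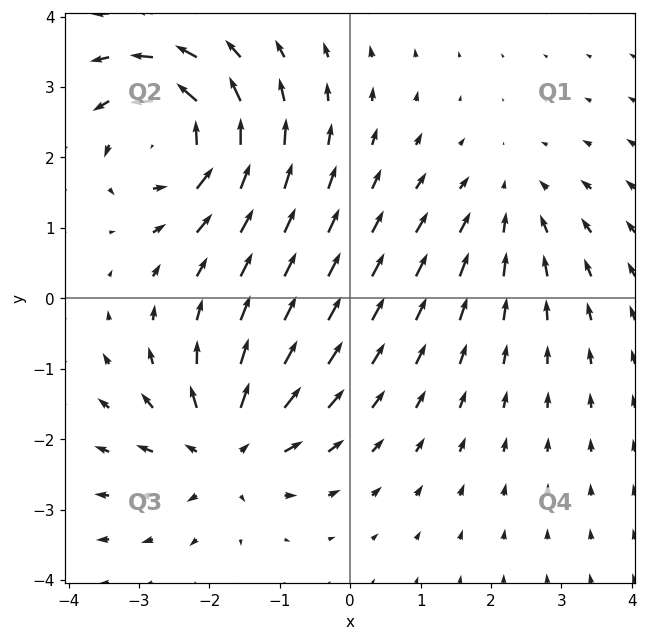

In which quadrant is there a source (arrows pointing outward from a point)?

The source sits at approximately (-1.8, -2.1), which lies in quadrant Q3. The divergence there is about +5, positive as expected for a source.

Q3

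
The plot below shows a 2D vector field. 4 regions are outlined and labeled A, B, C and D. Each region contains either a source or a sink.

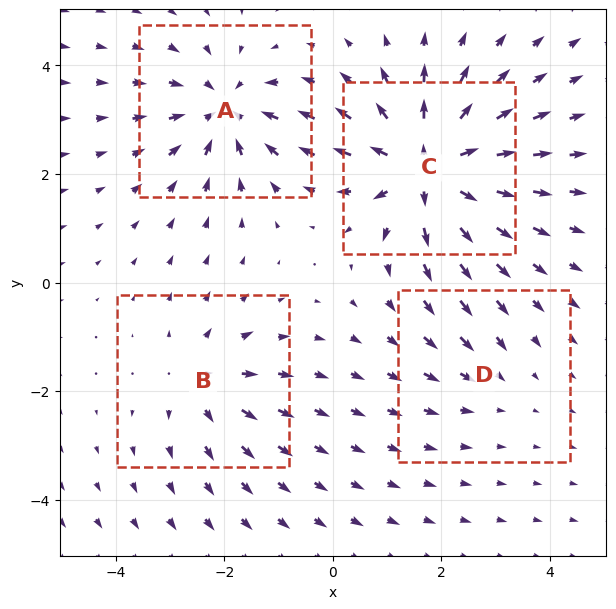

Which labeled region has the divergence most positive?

C

Divergence at each region's feature centre — A: about -5, B: about +4, C: about +7, D: about -2. Region C is most positive.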